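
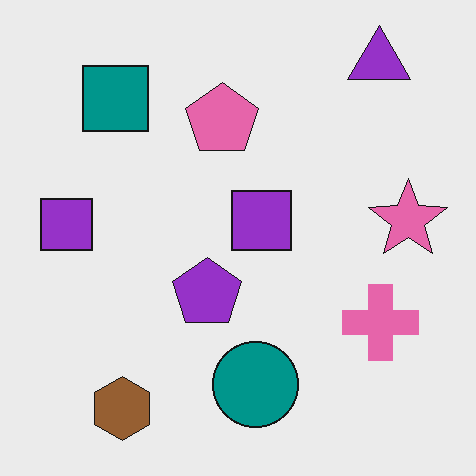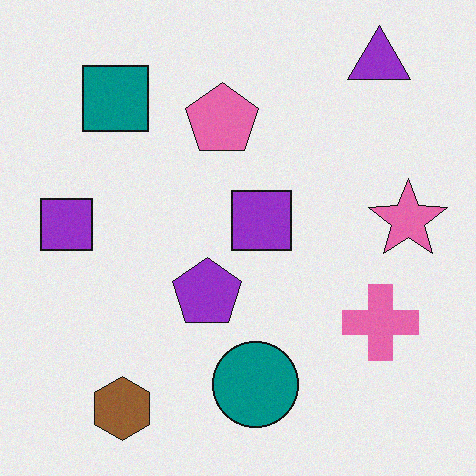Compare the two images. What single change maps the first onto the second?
It was degraded with a light layer of grain.

Random speckle covers the whole image, including the flat background.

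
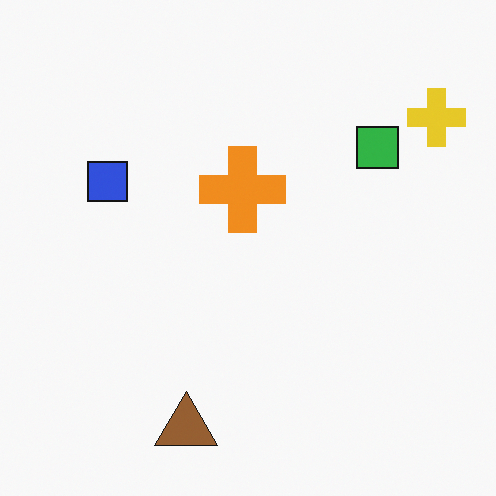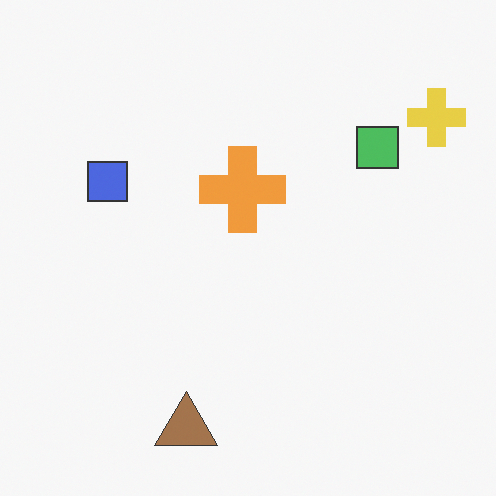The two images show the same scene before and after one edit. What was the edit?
The image was given slightly reduced contrast.

Tones are pushed toward mid-grey across the whole image — a global contrast change.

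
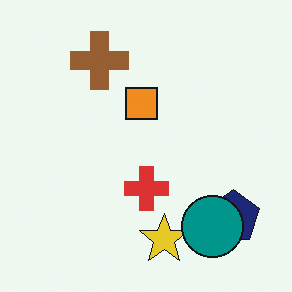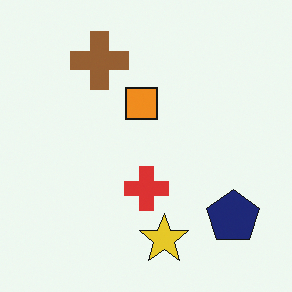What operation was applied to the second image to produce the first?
Overlaid with an additional teal circle.

A teal circle appears in the first image that is absent from the second.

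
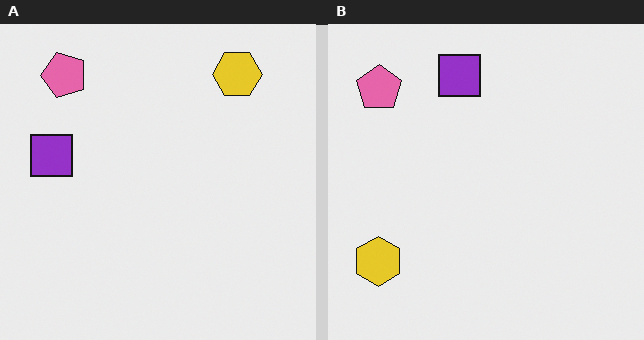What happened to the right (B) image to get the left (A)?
The image was transposed (reflected across the top-left ↔ bottom-right diagonal).

Shapes have swapped their row and column positions — what was in the top-right is now in the bottom-left — a diagonal reflection.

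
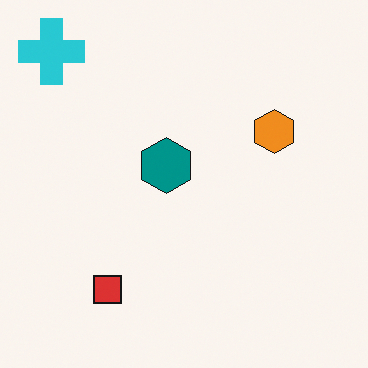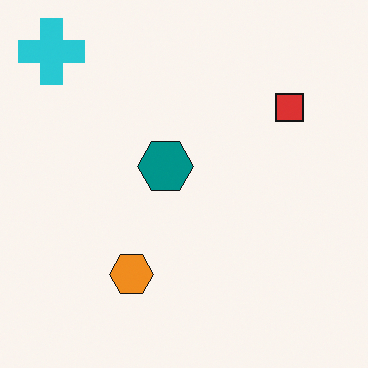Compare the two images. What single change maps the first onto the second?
It was transposed (reflected across the top-left ↔ bottom-right diagonal).

Shapes have swapped their row and column positions — what was in the top-right is now in the bottom-left — a diagonal reflection.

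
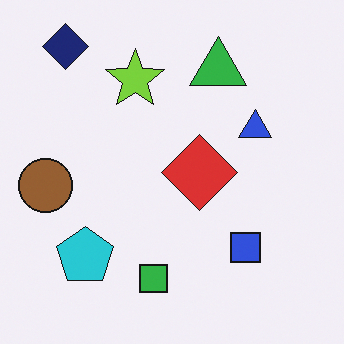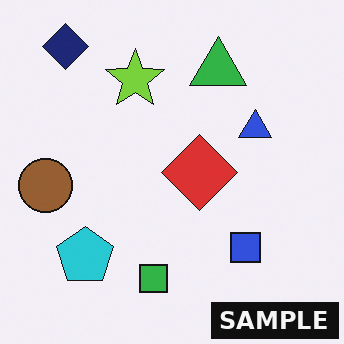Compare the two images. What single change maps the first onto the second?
Watermarked with the text "SAMPLE" in the lower-right corner.

A dark label reading "SAMPLE" appears in the lower-right corner.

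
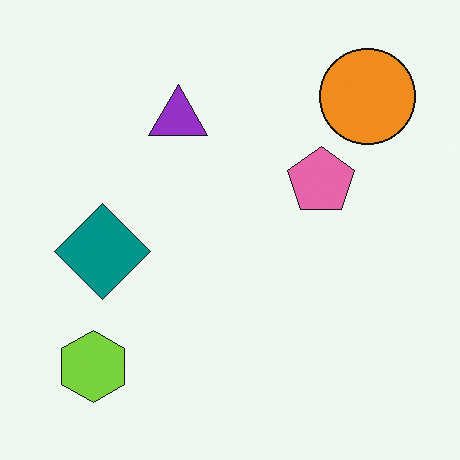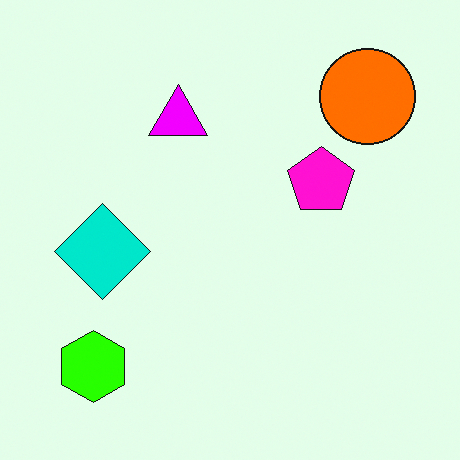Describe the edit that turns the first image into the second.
It was made much more vivid (saturation change).

All colors are more vivid — a global saturation change.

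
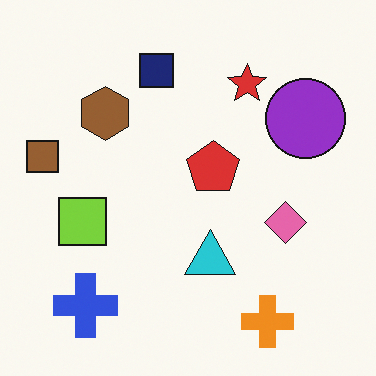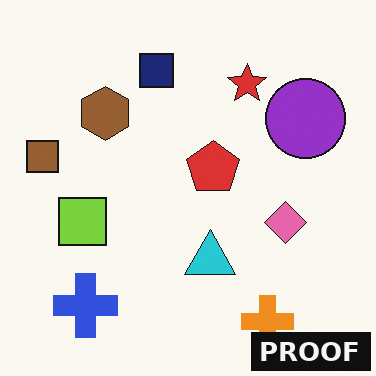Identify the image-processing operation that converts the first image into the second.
The image was watermarked with the text "PROOF" in the lower-right corner.

A dark label reading "PROOF" appears in the lower-right corner.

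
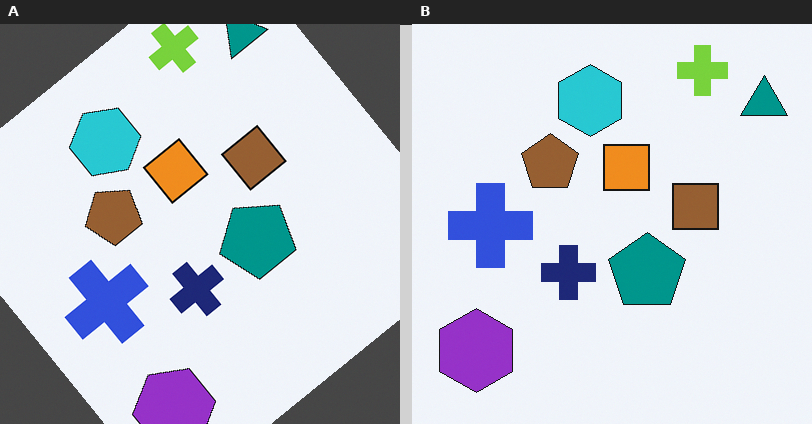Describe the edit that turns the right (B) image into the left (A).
The image was rotated counter-clockwise by a large amount — several tens of degrees.

Every shape is tilted by the same angle and the image corners show triangular fill wedges — a whole-image rotation by a non-right angle.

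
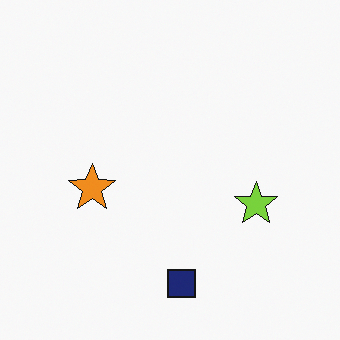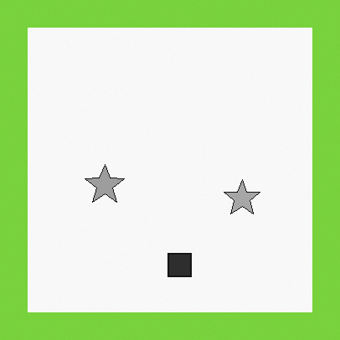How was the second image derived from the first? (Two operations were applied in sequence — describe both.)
The image was converted to grayscale, then framed with a lime border.

All color is removed — every shape is now a shade of grey. A solid lime frame runs around the edge of the second image, with the content slightly shrunk inside it.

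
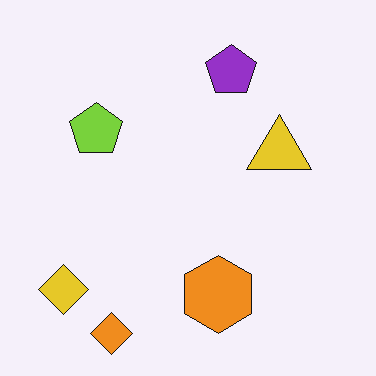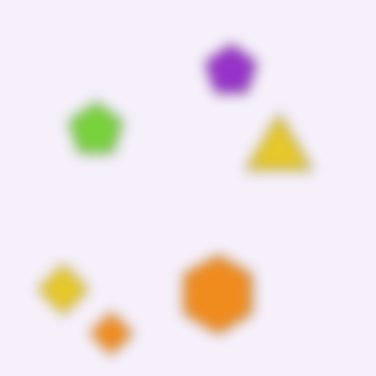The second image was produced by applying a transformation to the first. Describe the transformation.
The second image is the first strongly gaussian-blurred.

Shape edges and outlines are uniformly softened across the whole image.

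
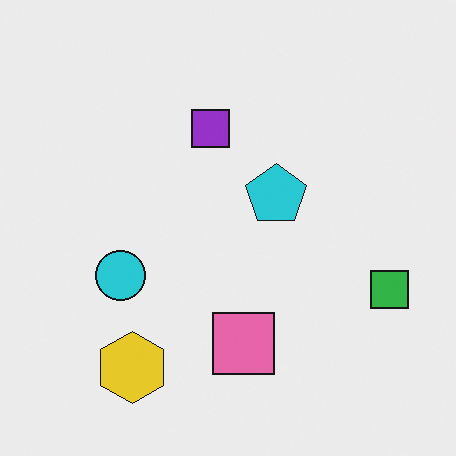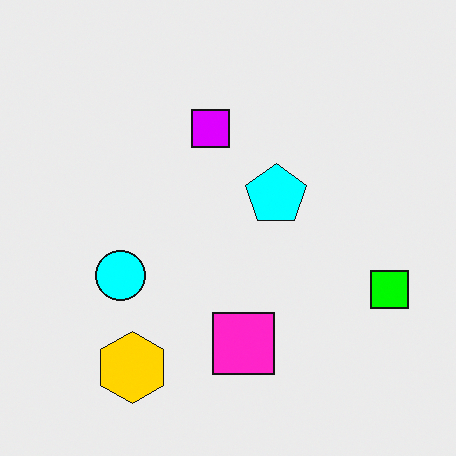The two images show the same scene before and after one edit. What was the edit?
The image was heavily oversaturated.

All colors are more vivid — a global saturation change.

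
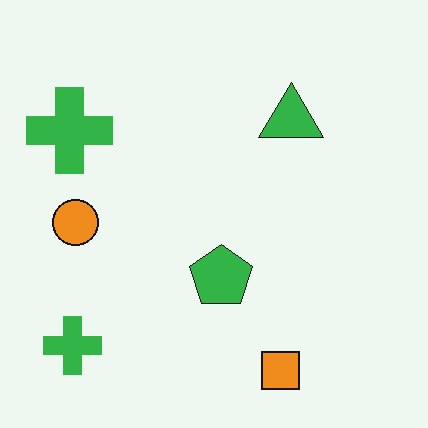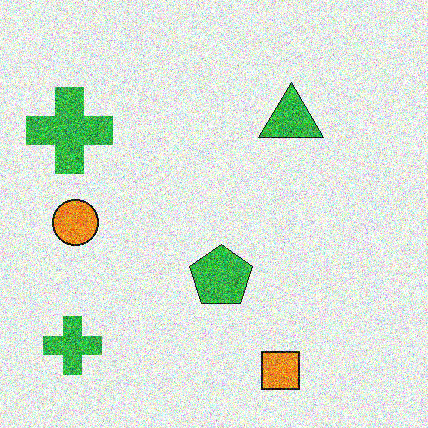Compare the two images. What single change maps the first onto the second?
This is the original image degraded with strong gaussian noise.

Random speckle covers the whole image, including the flat background.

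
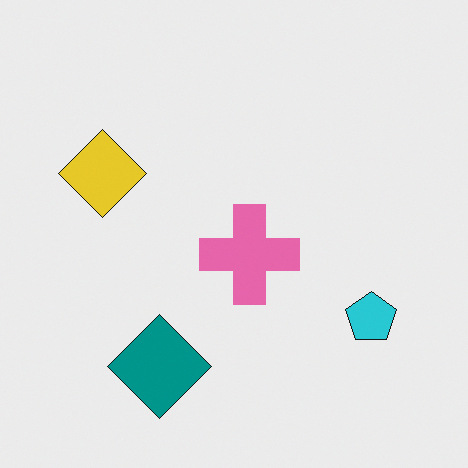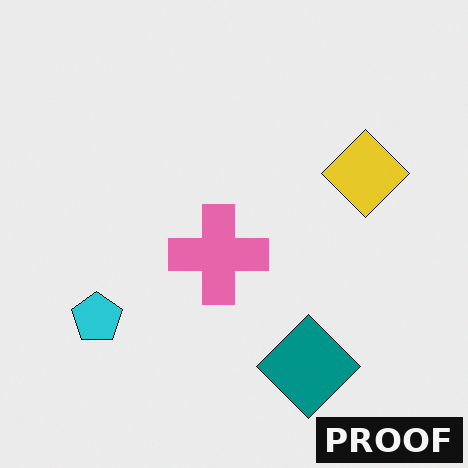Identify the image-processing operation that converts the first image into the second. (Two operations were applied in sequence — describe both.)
The transformation is: flipped horizontally (left ↔ right), then watermarked with the text "PROOF" in the lower-right corner.

The cyan pentagon is in the bottom-right of the first image and the bottom-left of the second — shapes on opposite sides of the vertical midline have swapped in a mirror flip. A dark label reading "PROOF" appears in the lower-right corner.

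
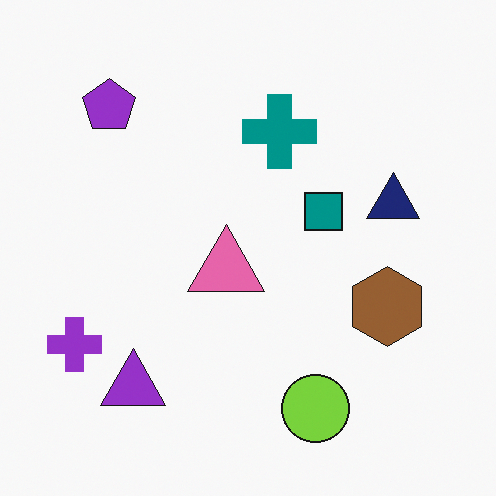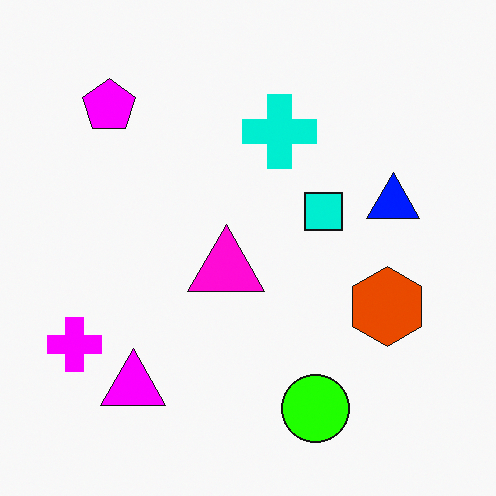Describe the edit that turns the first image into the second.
It was heavily oversaturated.

All colors are more vivid — a global saturation change.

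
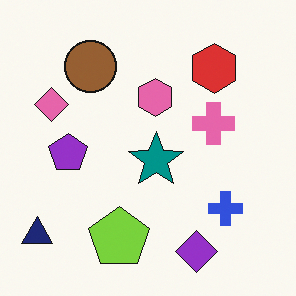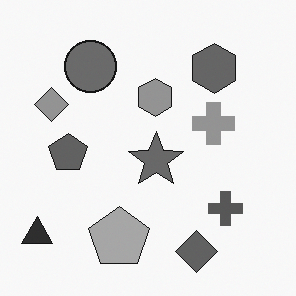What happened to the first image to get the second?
The transformation is: converted to grayscale.

All color is removed — every shape is now a shade of grey.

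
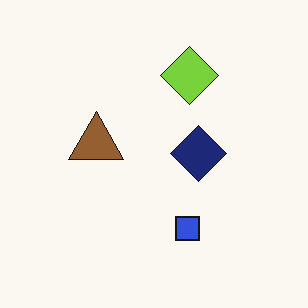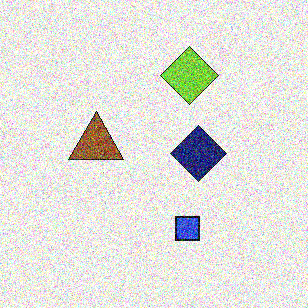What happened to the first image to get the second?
Degraded with a thick layer of grain.

Random speckle covers the whole image, including the flat background.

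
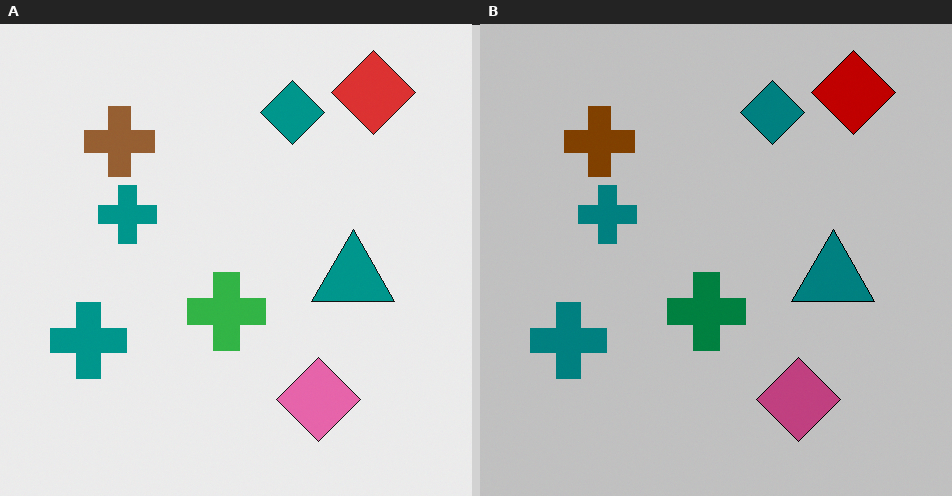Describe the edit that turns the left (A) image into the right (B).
The right (B) image is the left (A) aggressively posterized.

Each flat color has snapped to a coarser quantized level — most visibly, the near-white background has dropped to a flat grey.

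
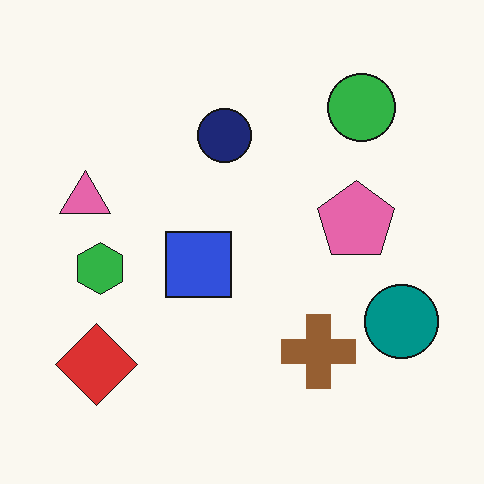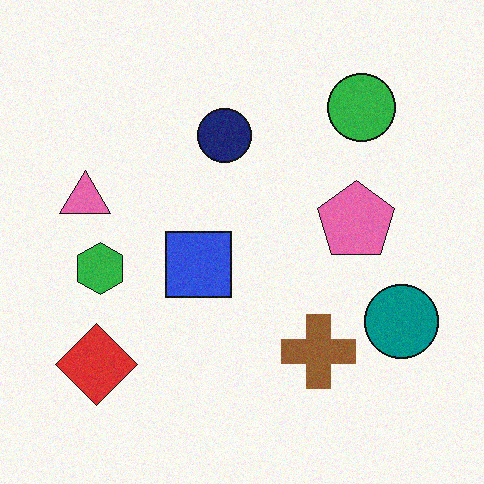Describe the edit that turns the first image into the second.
The transformation is: degraded with a light layer of grain.

Random speckle covers the whole image, including the flat background.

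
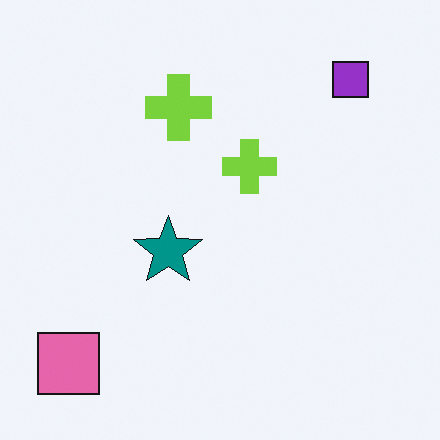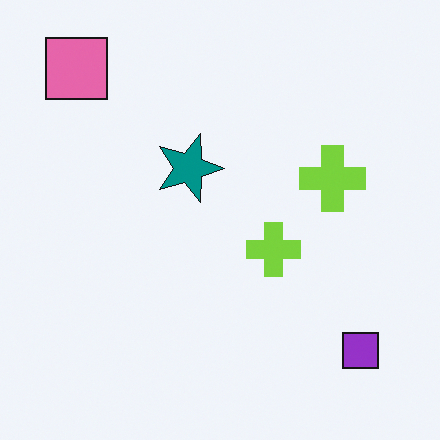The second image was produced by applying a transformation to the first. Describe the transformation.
The transformation is: rotated 90° clockwise.

The pink square sits in the bottom-left of the first image and the top-left of the second — consistent with a whole-image 90° clockwise rotation.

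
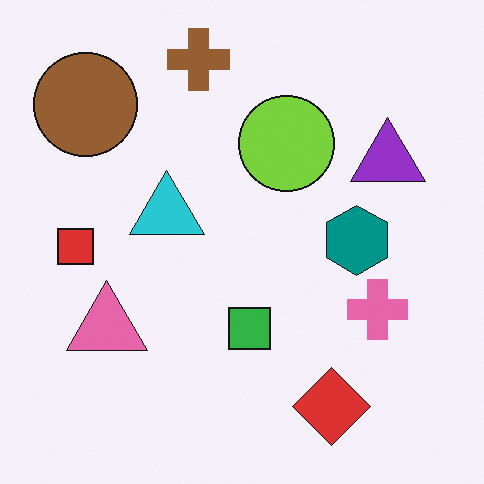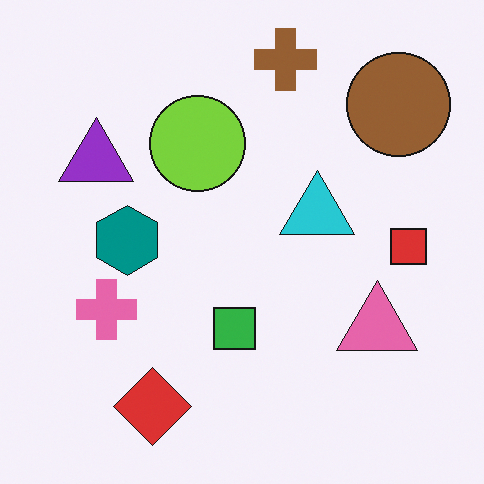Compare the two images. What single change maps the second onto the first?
The transformation is: flipped horizontally (left ↔ right).

The red square is in the right of the second image and the left of the first — shapes on opposite sides of the vertical midline have swapped in a mirror flip.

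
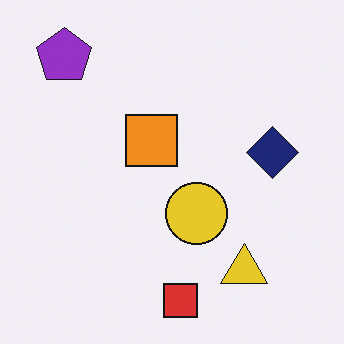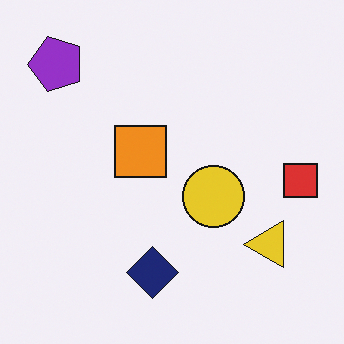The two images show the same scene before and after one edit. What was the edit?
The image was transposed (reflected across the top-left ↔ bottom-right diagonal).

Shapes have swapped their row and column positions — what was in the top-right is now in the bottom-left — a diagonal reflection.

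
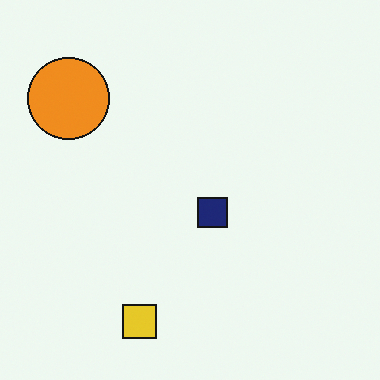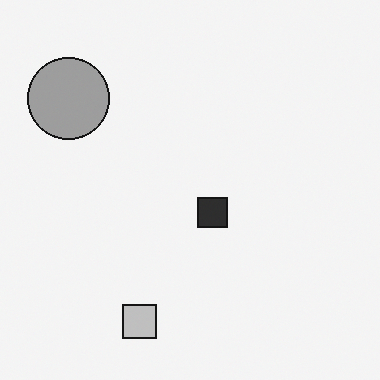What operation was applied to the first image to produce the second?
The image was converted to grayscale.

All color is removed — every shape is now a shade of grey.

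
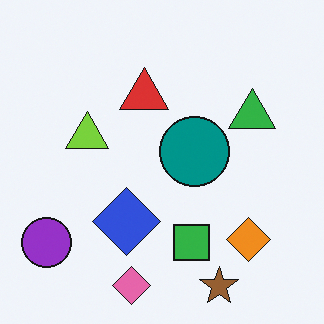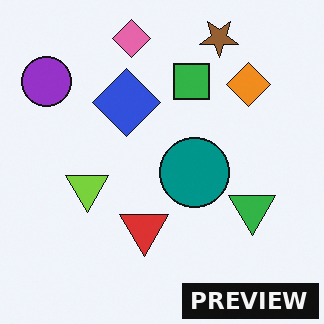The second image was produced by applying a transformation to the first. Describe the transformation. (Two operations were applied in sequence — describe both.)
Flipped vertically (top ↔ bottom), then watermarked with the text "PREVIEW" in the lower-right corner.

The brown star is in the bottom-right of the first image and the top-right of the second — shapes on opposite sides of the horizontal midline have swapped in a mirror flip. A dark label reading "PREVIEW" appears in the lower-right corner.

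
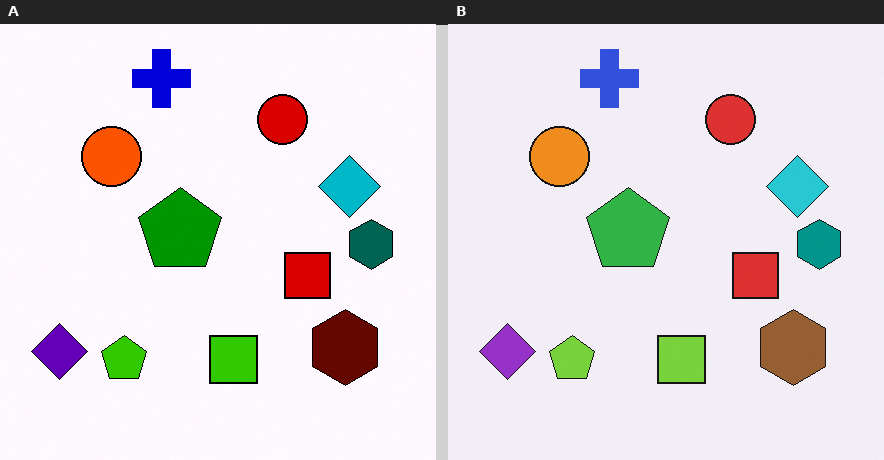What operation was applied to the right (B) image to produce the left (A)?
It was given much higher contrast.

Tones are pushed away from mid-grey across the whole image — a global contrast change.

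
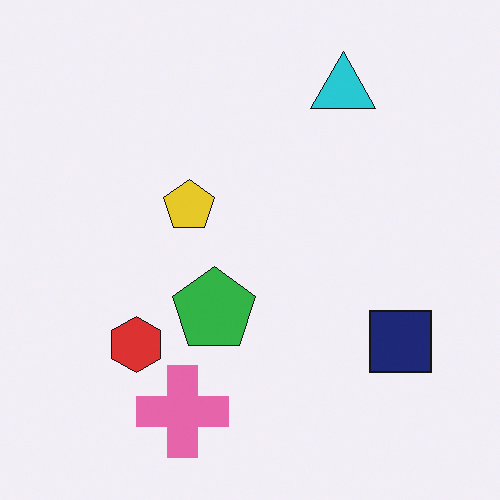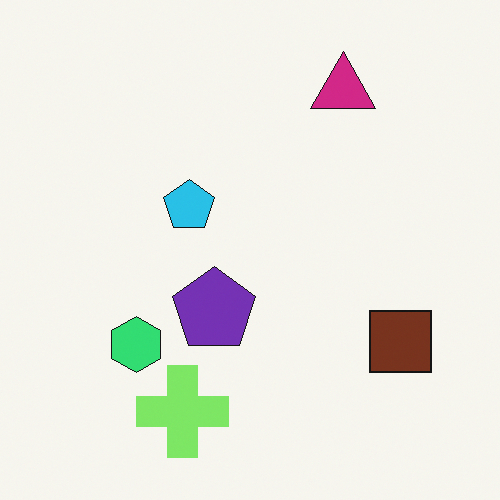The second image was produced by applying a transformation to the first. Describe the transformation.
The second image is the first hue-shifted by a moderate amount.

Every shape's color has rotated by the same amount around the hue wheel — a uniform hue shift.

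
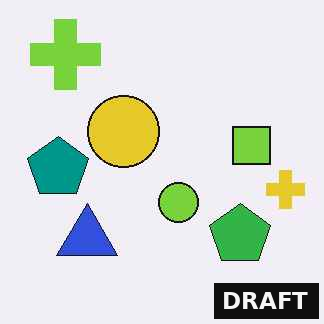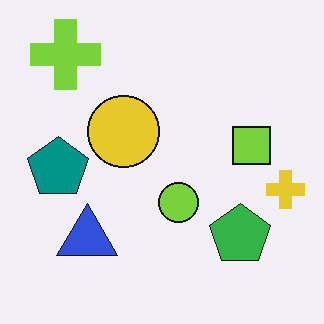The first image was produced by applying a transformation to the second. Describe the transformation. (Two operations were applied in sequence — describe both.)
The first image is the second given moderate JPEG compression, then watermarked with the text "DRAFT" in the lower-right corner.

Blocky 8×8 compression artifacts appear around shape edges and the flat background shows ringing — characteristic JPEG degradation. A dark label reading "DRAFT" appears in the lower-right corner.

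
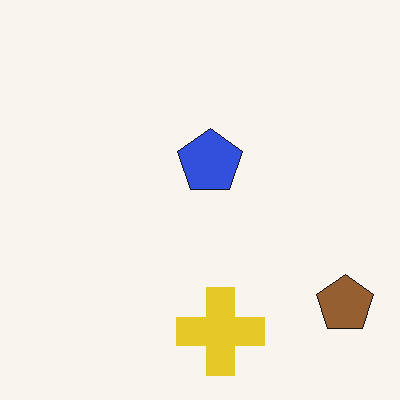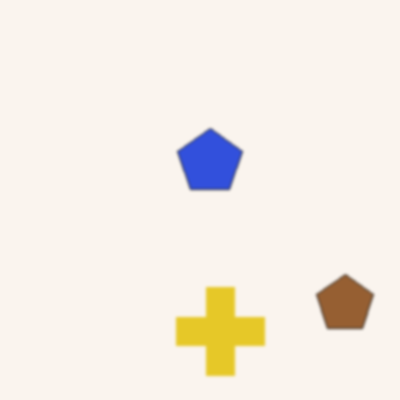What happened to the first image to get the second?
This is the original image given a subtle gaussian blur.

Shape edges and outlines are uniformly softened across the whole image.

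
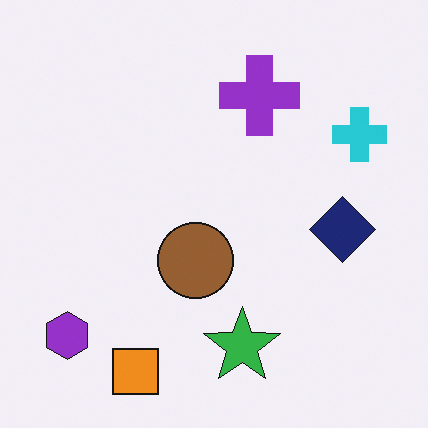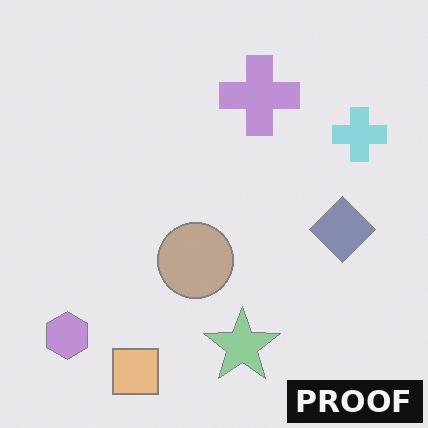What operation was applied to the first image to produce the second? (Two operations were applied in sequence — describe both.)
The transformation is: washed out (contrast reduced), then watermarked with the text "PROOF" in the lower-right corner.

Tones are pushed toward mid-grey across the whole image — a global contrast change. A dark label reading "PROOF" appears in the lower-right corner.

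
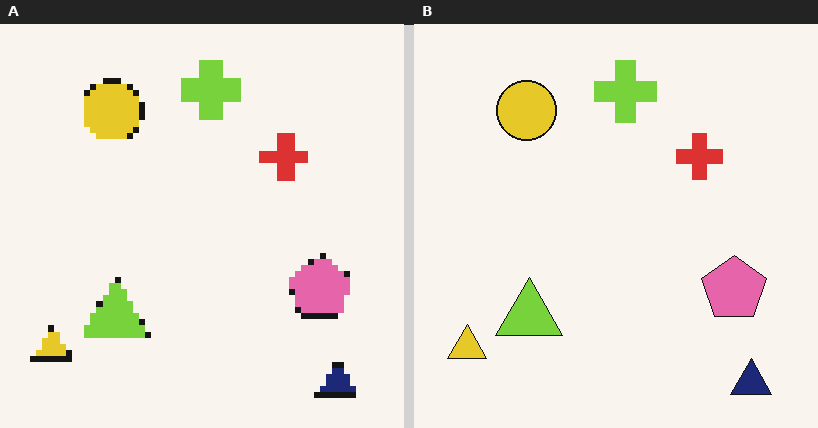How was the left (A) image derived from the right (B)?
It was moderately pixelated.

Shapes are reduced to large square blocks; fine edges and outlines are lost — a downscale-then-upscale (mosaic) effect.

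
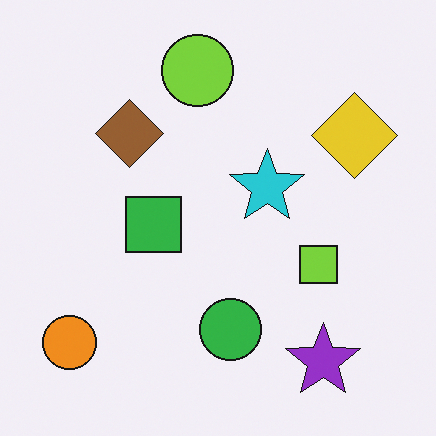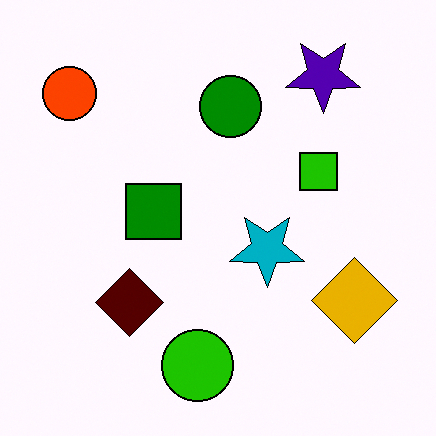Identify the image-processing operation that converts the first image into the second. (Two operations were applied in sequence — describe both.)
This is the original image given much higher contrast, then flipped vertically (top ↔ bottom).

Tones are pushed away from mid-grey across the whole image — a global contrast change. The lime circle is in the top of the first image and the bottom of the second — shapes on opposite sides of the horizontal midline have swapped in a mirror flip.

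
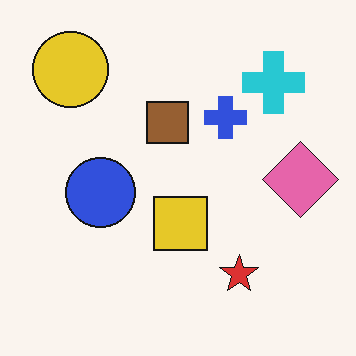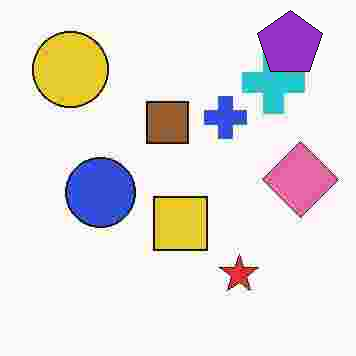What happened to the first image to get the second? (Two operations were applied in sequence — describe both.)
This is the original image degraded with heavy JPEG compression, then overlaid with an additional purple pentagon.

Blocky 8×8 compression artifacts appear around shape edges and the flat background shows ringing — characteristic JPEG degradation. A purple pentagon appears in the second image that is absent from the first.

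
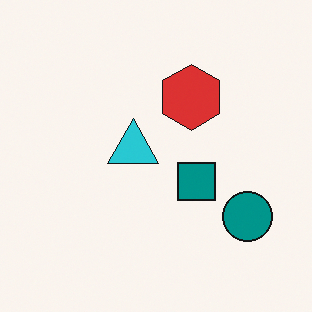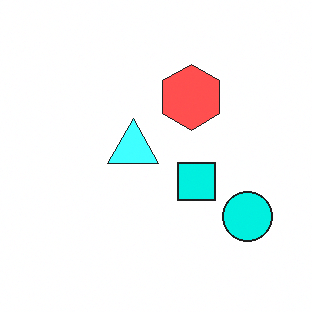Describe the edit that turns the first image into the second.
The image was noticeably brightened.

Every pixel — background and shapes alike — is uniformly brightened.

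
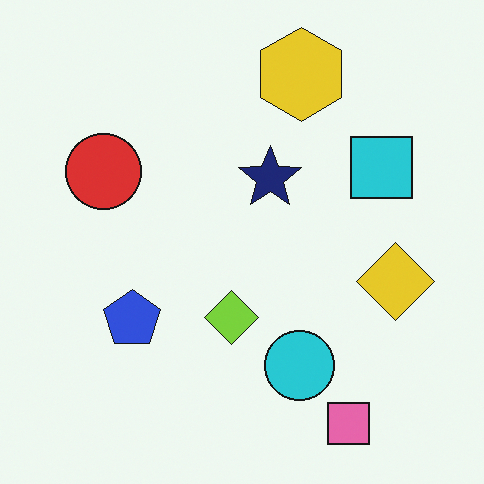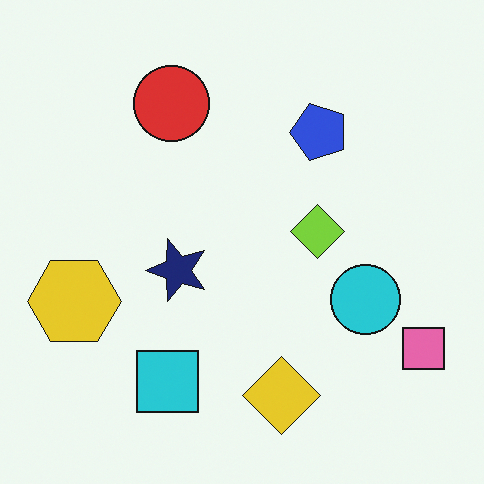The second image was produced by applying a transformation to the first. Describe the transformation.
Transposed (reflected across the top-left ↔ bottom-right diagonal).

Shapes have swapped their row and column positions — what was in the top-right is now in the bottom-left — a diagonal reflection.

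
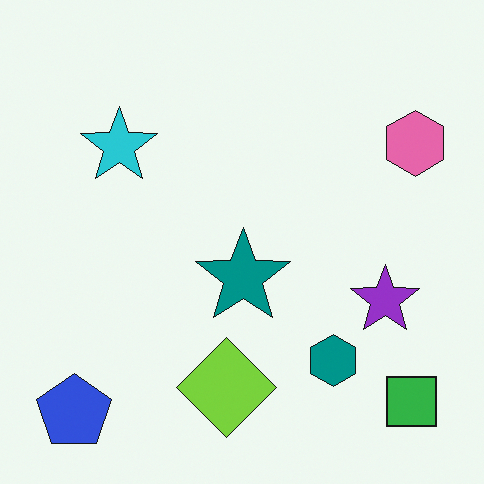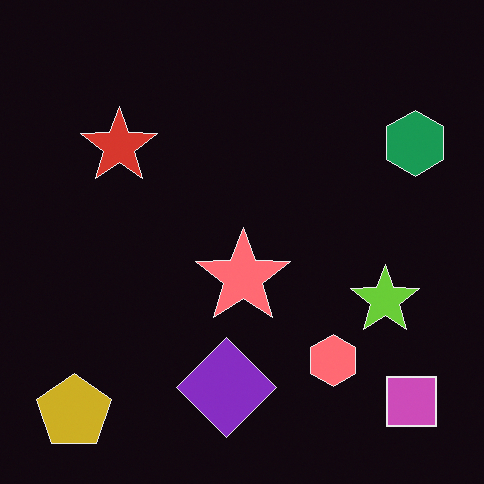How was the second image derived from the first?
The second image is the first color-inverted (negative).

The light background has become dark and every shape's color is its complement — a photographic negative.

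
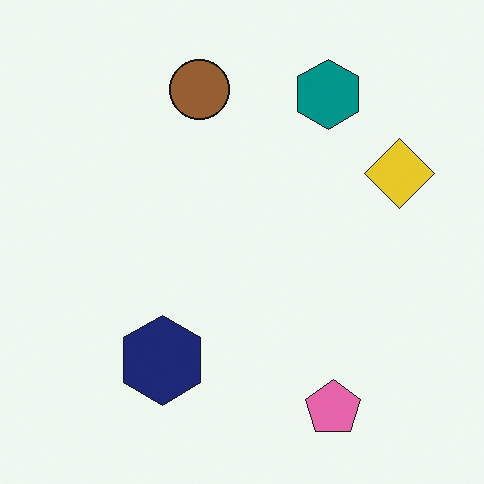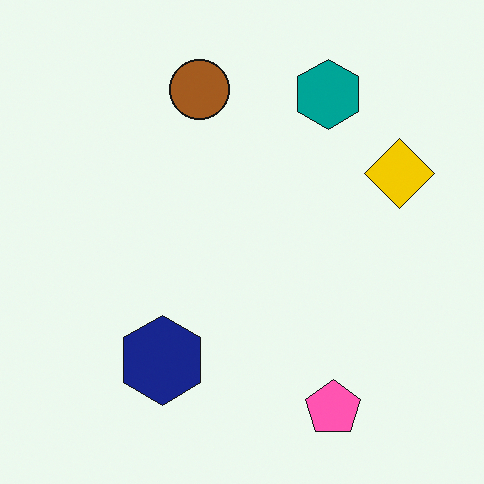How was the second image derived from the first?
The transformation is: slightly oversaturated.

All colors are more vivid — a global saturation change.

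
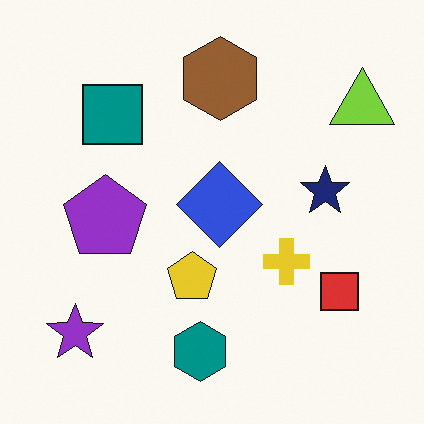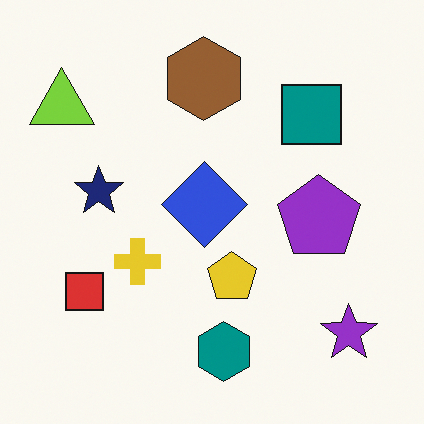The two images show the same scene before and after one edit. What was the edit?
The second image is the first flipped horizontally (left ↔ right).

The lime triangle is in the top-right of the first image and the top-left of the second — shapes on opposite sides of the vertical midline have swapped in a mirror flip.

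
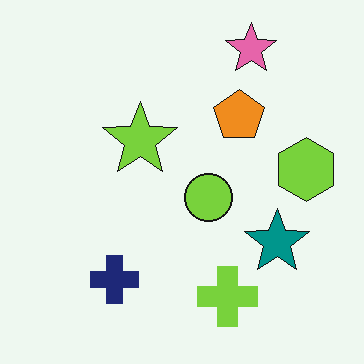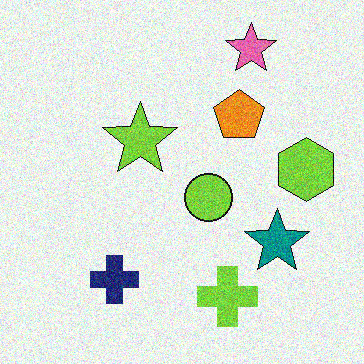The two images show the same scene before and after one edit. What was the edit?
The transformation is: degraded with visible gaussian noise.

Random speckle covers the whole image, including the flat background.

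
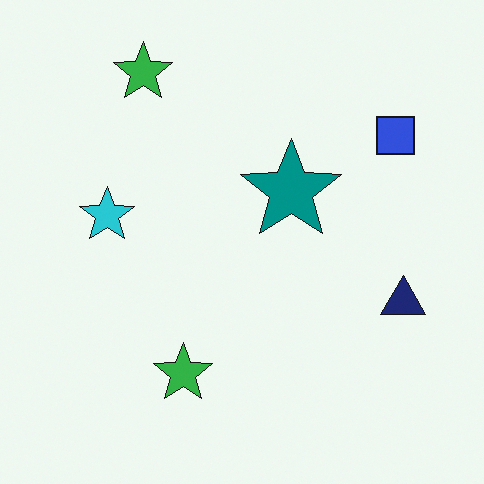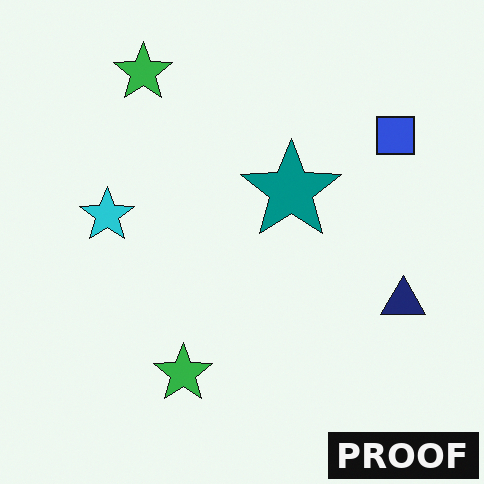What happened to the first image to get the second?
It was watermarked with the text "PROOF" in the lower-right corner.

A dark label reading "PROOF" appears in the lower-right corner.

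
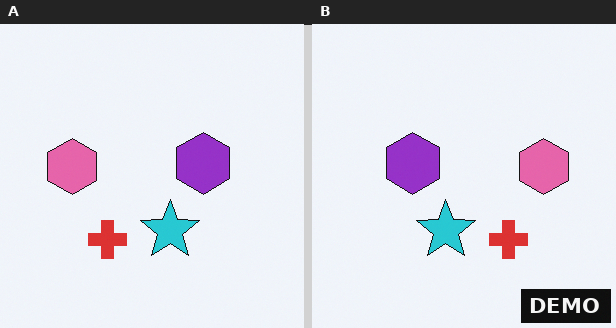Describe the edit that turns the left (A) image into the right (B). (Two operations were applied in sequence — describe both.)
This is the original image flipped horizontally (left ↔ right), then watermarked with the text "DEMO" in the lower-right corner.

The pink hexagon is in the left of the left (A) image and the right of the right (B) — shapes on opposite sides of the vertical midline have swapped in a mirror flip. A dark label reading "DEMO" appears in the lower-right corner.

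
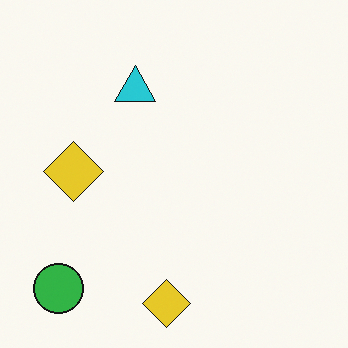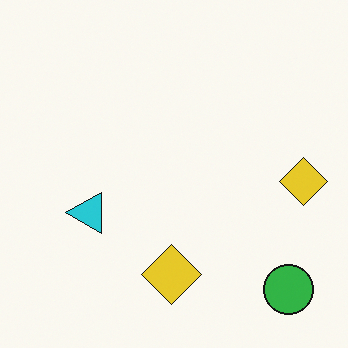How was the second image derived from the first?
It was rotated 90° counter-clockwise.

The green circle sits in the bottom-left of the first image and the bottom-right of the second — consistent with a whole-image 90° counter-clockwise rotation.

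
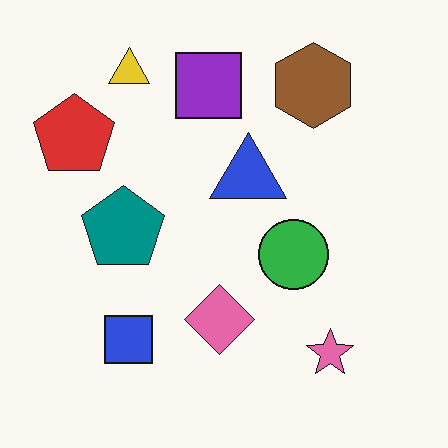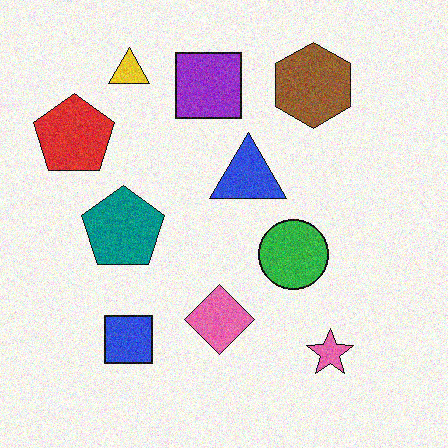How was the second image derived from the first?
The second image is the first degraded with visible gaussian noise.

Random speckle covers the whole image, including the flat background.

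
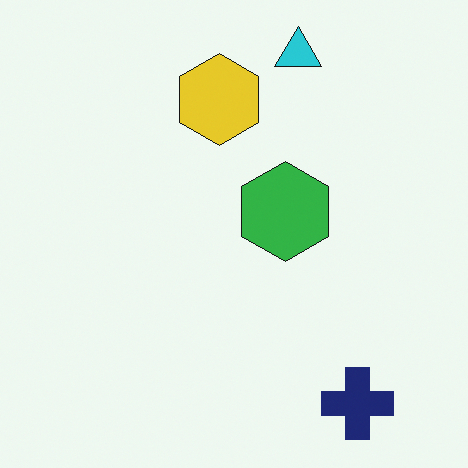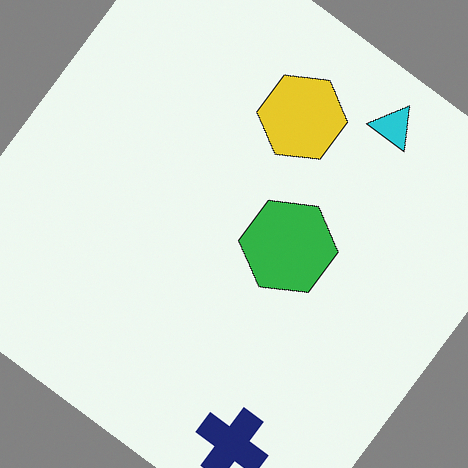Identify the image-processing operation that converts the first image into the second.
It was rotated clockwise by a large amount — several tens of degrees.

Every shape is tilted by the same angle and the image corners show triangular fill wedges — a whole-image rotation by a non-right angle.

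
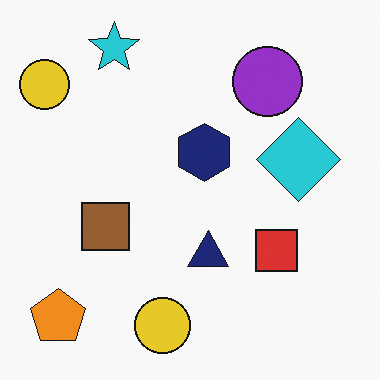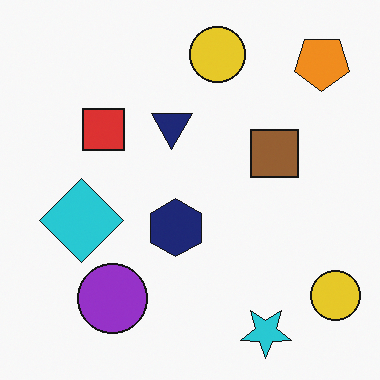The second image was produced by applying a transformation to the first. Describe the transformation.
The image was rotated 180°.

The orange pentagon sits in the bottom-left of the first image and the top-right of the second — consistent with a whole-image 180° rotation.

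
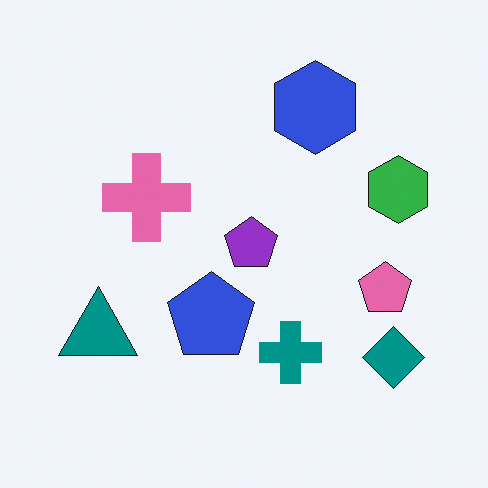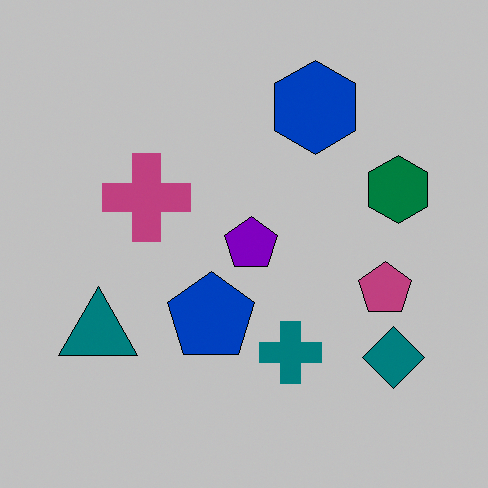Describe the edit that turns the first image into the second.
The image was heavily posterized to just a handful of flat colors.

Each flat color has snapped to a coarser quantized level — most visibly, the near-white background has dropped to a flat grey.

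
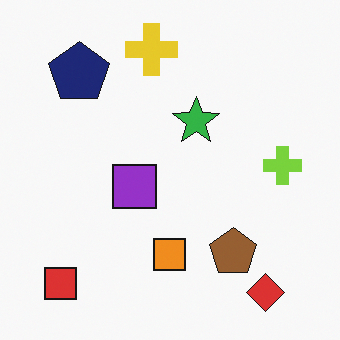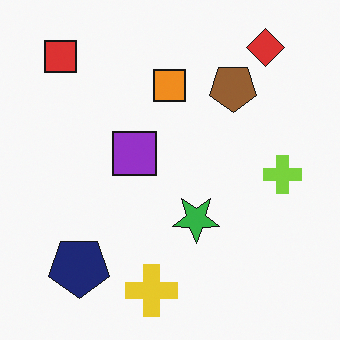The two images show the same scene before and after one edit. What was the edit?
The second image is the first flipped vertically (top ↔ bottom).

The red diamond is in the bottom-right of the first image and the top-right of the second — shapes on opposite sides of the horizontal midline have swapped in a mirror flip.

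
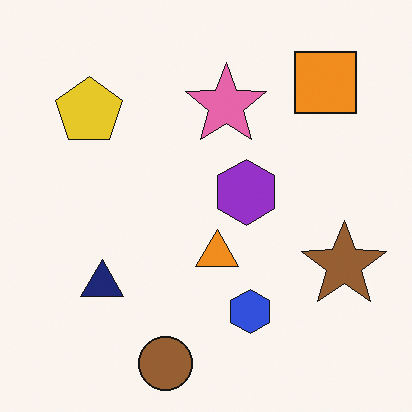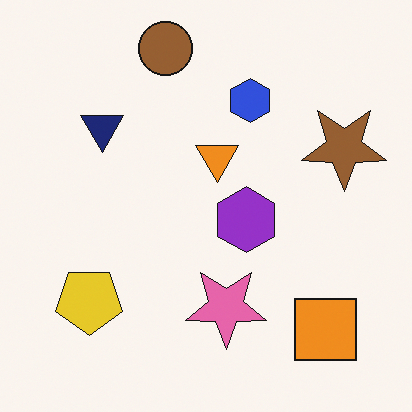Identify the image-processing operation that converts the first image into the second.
This is the original image flipped vertically (top ↔ bottom).

The brown circle is in the bottom of the first image and the top of the second — shapes on opposite sides of the horizontal midline have swapped in a mirror flip.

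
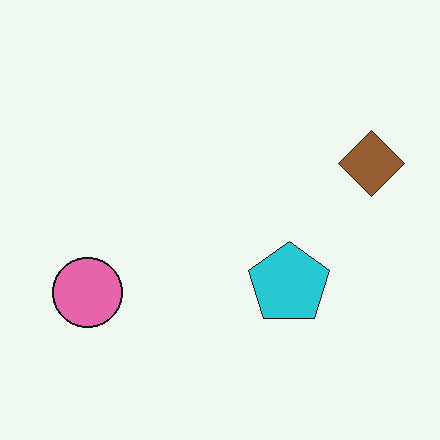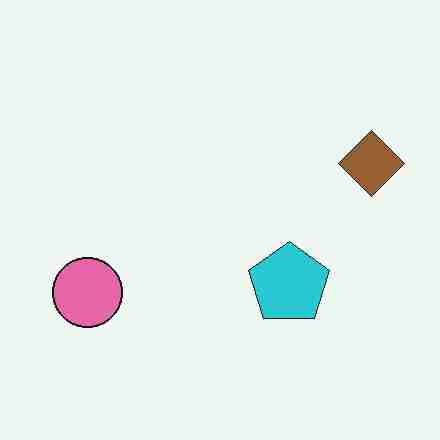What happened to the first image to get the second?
This is the original image degraded with heavy JPEG compression.

Blocky 8×8 compression artifacts appear around shape edges and the flat background shows ringing — characteristic JPEG degradation.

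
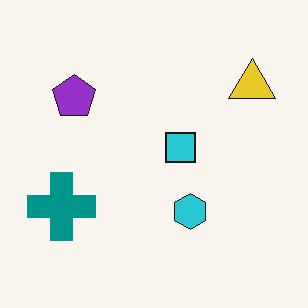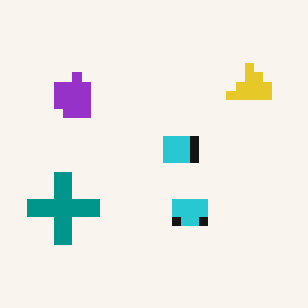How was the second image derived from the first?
Heavily pixelated into large blocks.

Shapes are reduced to large square blocks; fine edges and outlines are lost — a downscale-then-upscale (mosaic) effect.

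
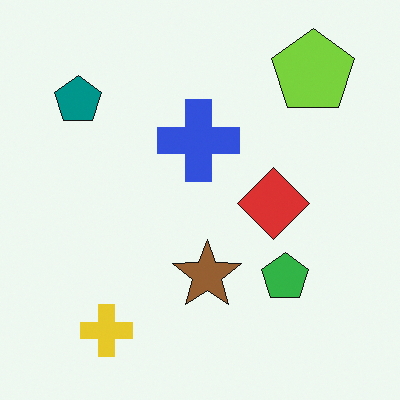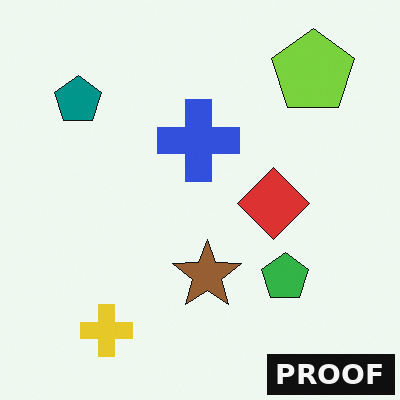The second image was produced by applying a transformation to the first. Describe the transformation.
The second image is the first watermarked with the text "PROOF" in the lower-right corner.

A dark label reading "PROOF" appears in the lower-right corner.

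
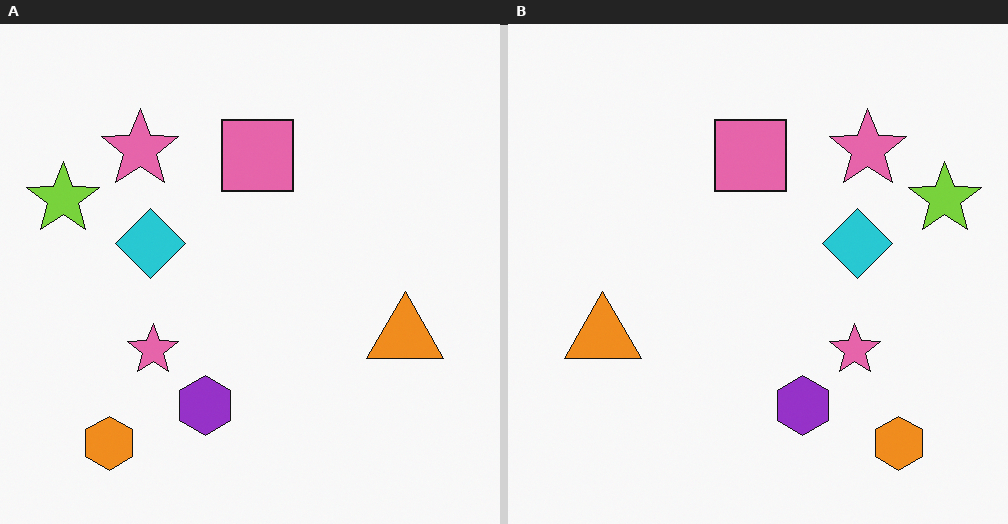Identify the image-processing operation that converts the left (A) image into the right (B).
The right (B) image is the left (A) flipped horizontally (left ↔ right).

The lime star is in the left of the left (A) image and the right of the right (B) — shapes on opposite sides of the vertical midline have swapped in a mirror flip.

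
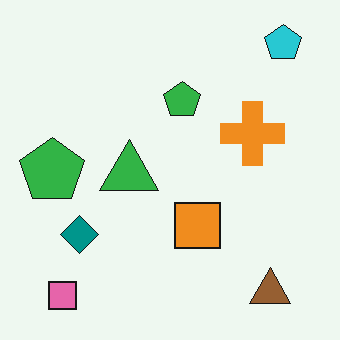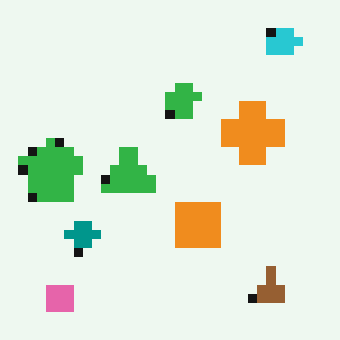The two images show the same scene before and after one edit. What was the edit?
The image was heavily pixelated into large blocks.

Shapes are reduced to large square blocks; fine edges and outlines are lost — a downscale-then-upscale (mosaic) effect.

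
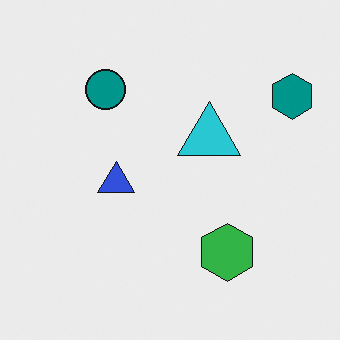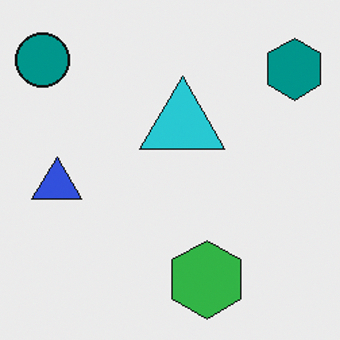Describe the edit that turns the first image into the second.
The second image is the first cropped slightly and scaled back up.

The visible shapes are larger and the field of view is narrower; shapes near the original edges may be partly or wholly outside the frame — a crop-and-rescale.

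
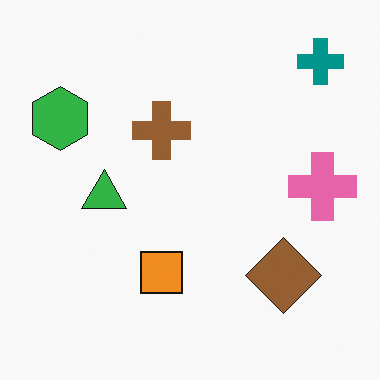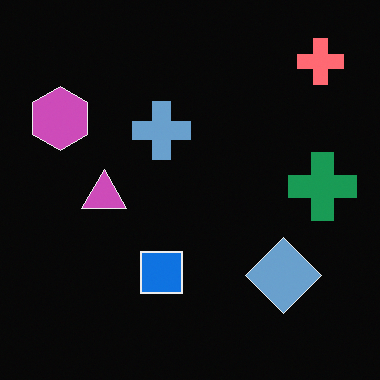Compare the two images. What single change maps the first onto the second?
It was color-inverted (negative).

The light background has become dark and every shape's color is its complement — a photographic negative.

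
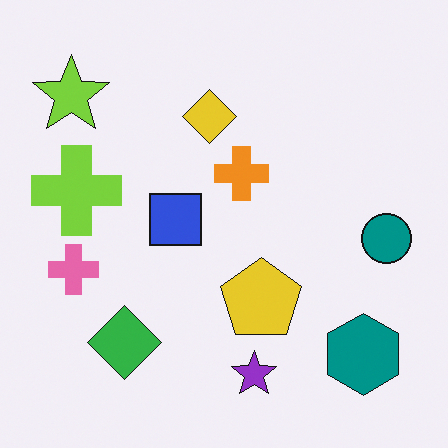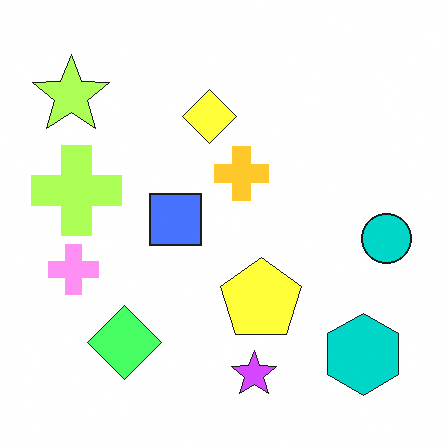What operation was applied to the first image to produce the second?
The transformation is: substantially brightened.

Every pixel — background and shapes alike — is uniformly brightened.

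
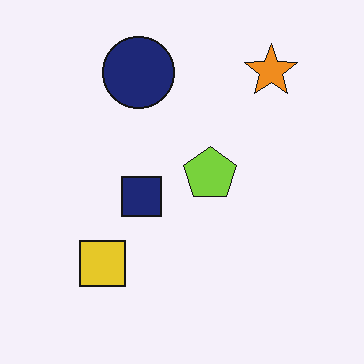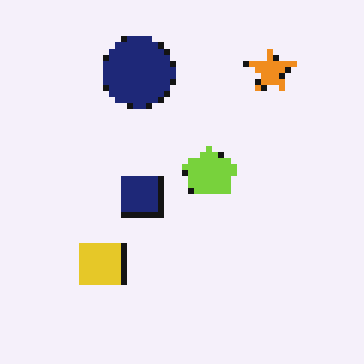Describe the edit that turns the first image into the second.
This is the original image pixelated into visible square blocks.

Shapes are reduced to large square blocks; fine edges and outlines are lost — a downscale-then-upscale (mosaic) effect.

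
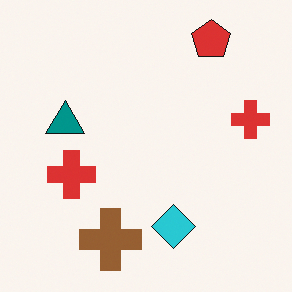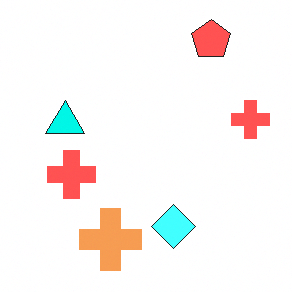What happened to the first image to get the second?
The image was noticeably brightened.

Every pixel — background and shapes alike — is uniformly brightened.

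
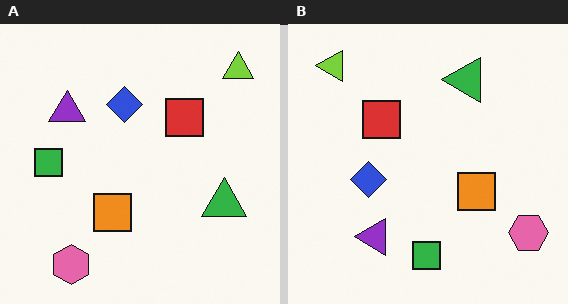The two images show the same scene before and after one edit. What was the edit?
It was rotated 90° counter-clockwise.

The lime triangle sits in the top-right of the left (A) image and the top-left of the right (B) — consistent with a whole-image 90° counter-clockwise rotation.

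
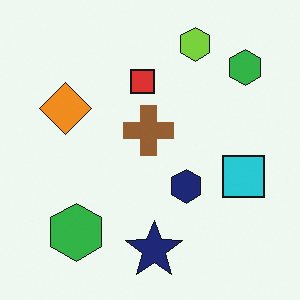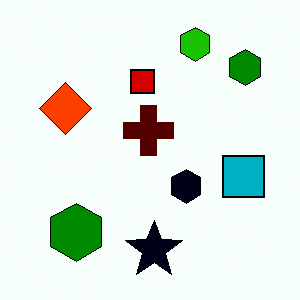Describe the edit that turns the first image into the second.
Given much higher contrast.

Tones are pushed away from mid-grey across the whole image — a global contrast change.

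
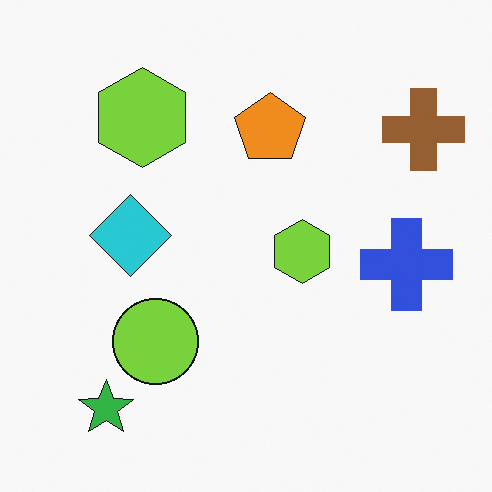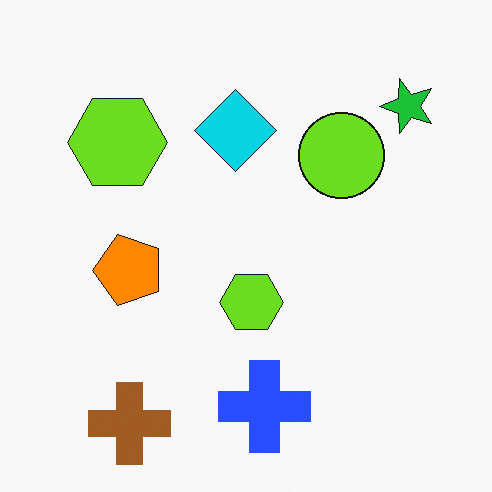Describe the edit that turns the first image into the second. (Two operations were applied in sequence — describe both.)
The transformation is: transposed (reflected across the top-left ↔ bottom-right diagonal), then slightly oversaturated.

Shapes have swapped their row and column positions — what was in the top-right is now in the bottom-left — a diagonal reflection. All colors are more vivid — a global saturation change.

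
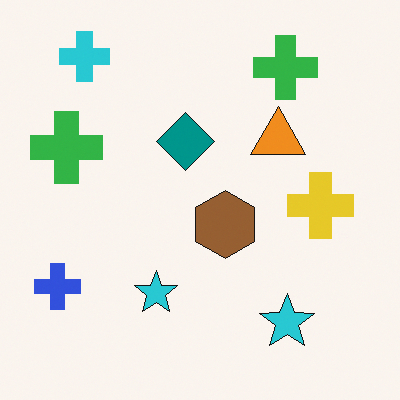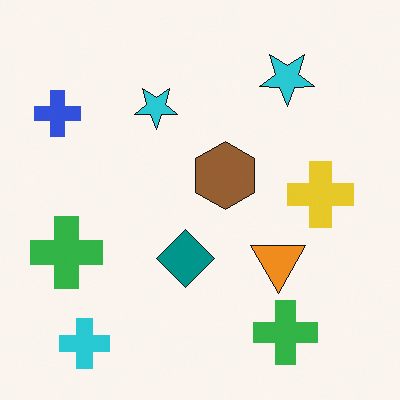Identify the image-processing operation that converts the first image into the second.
The image was flipped vertically (top ↔ bottom).

The cyan cross is in the top-left of the first image and the bottom-left of the second — shapes on opposite sides of the horizontal midline have swapped in a mirror flip.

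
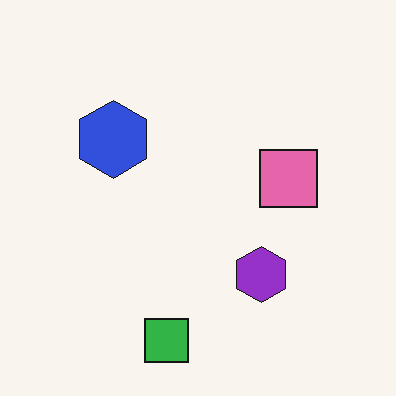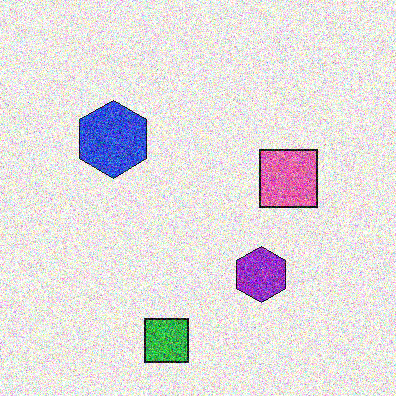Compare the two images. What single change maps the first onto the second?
Degraded with heavy additive noise.

Random speckle covers the whole image, including the flat background.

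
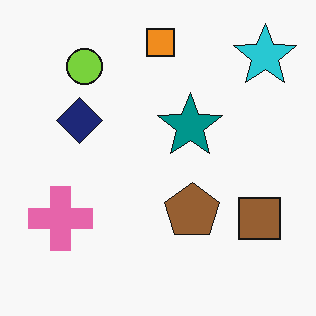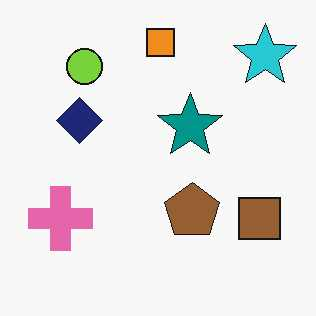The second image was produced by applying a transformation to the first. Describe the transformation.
The second image is the first given moderate JPEG compression.

Blocky 8×8 compression artifacts appear around shape edges and the flat background shows ringing — characteristic JPEG degradation.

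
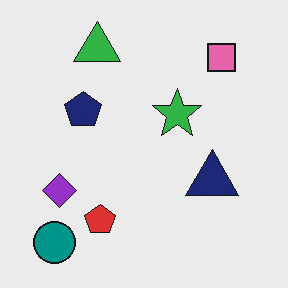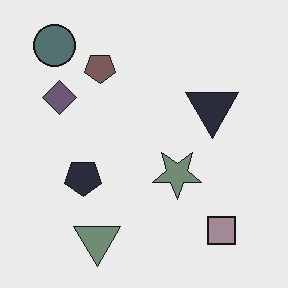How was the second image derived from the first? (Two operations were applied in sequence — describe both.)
Heavily desaturated, then flipped vertically (top ↔ bottom).

All colors are more muted and greyish — a global saturation change. The teal circle is in the bottom-left of the first image and the top-left of the second — shapes on opposite sides of the horizontal midline have swapped in a mirror flip.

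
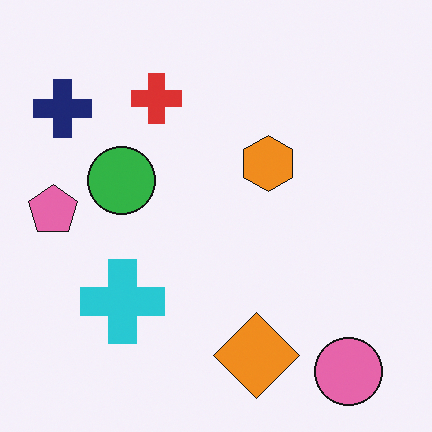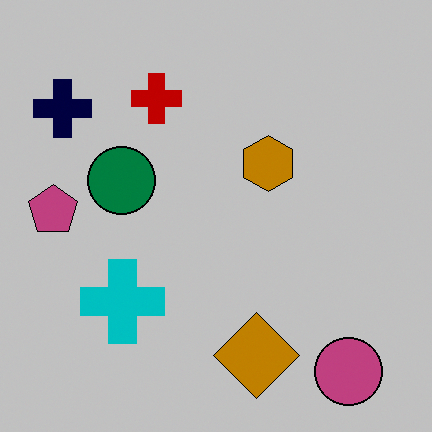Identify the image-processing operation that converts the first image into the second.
It was aggressively posterized.

Each flat color has snapped to a coarser quantized level — most visibly, the near-white background has dropped to a flat grey.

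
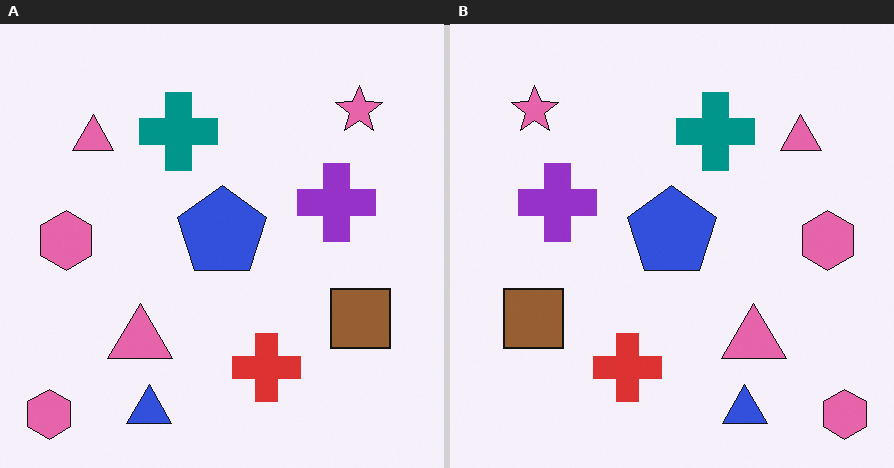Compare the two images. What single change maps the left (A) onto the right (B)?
The transformation is: flipped horizontally (left ↔ right).

The brown square is in the right of the left (A) image and the left of the right (B) — shapes on opposite sides of the vertical midline have swapped in a mirror flip.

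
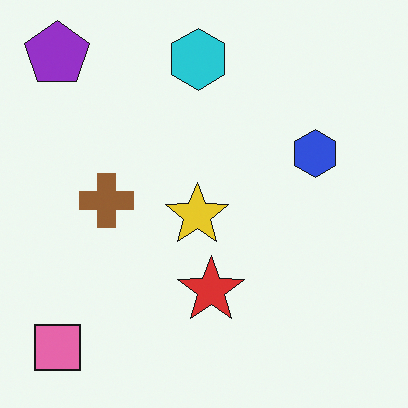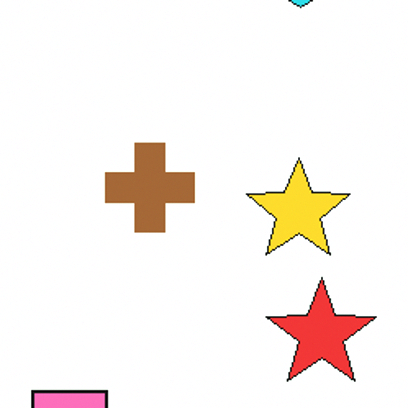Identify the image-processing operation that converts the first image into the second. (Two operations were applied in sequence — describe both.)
The second image is the first cropped to a noticeably smaller region and rescaled, then slightly brightened.

The visible shapes are larger and the field of view is narrower; shapes near the original edges may be partly or wholly outside the frame — a crop-and-rescale. Every pixel — background and shapes alike — is uniformly brightened.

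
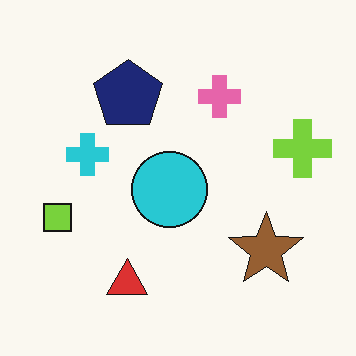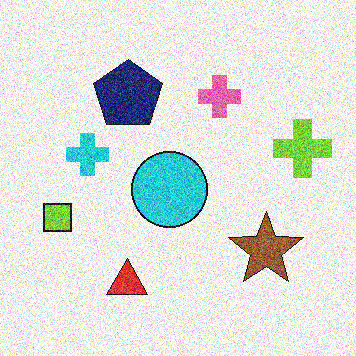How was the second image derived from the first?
Degraded with a thick layer of grain.

Random speckle covers the whole image, including the flat background.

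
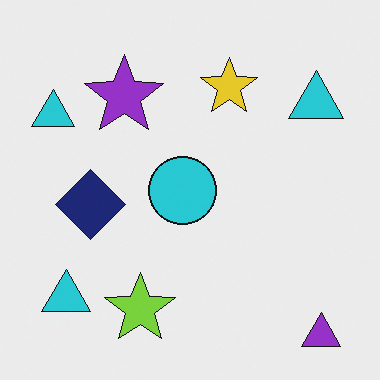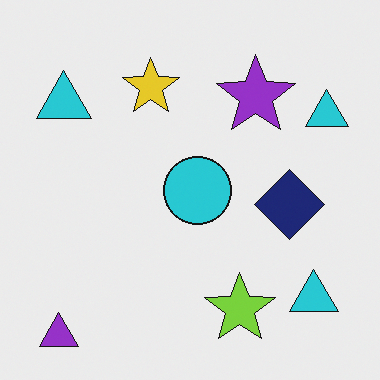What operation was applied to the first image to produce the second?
The transformation is: flipped horizontally (left ↔ right).

The purple triangle is in the bottom-right of the first image and the bottom-left of the second — shapes on opposite sides of the vertical midline have swapped in a mirror flip.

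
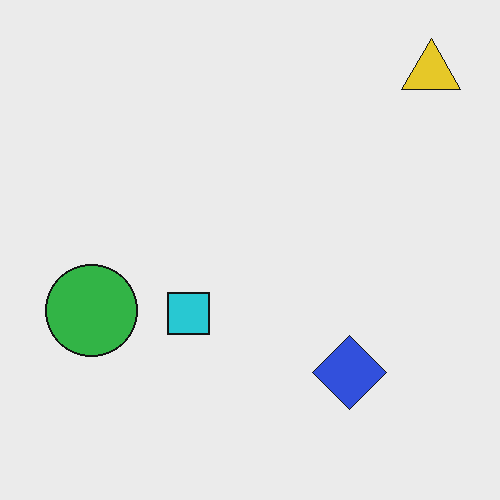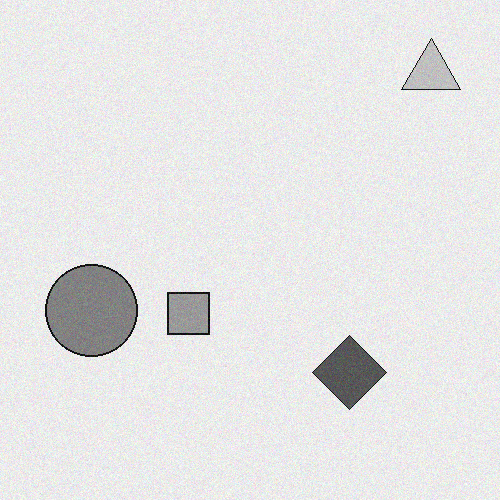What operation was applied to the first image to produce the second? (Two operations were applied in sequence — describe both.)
It was converted to grayscale, then degraded with subtle gaussian noise.

All color is removed — every shape is now a shade of grey. Random speckle covers the whole image, including the flat background.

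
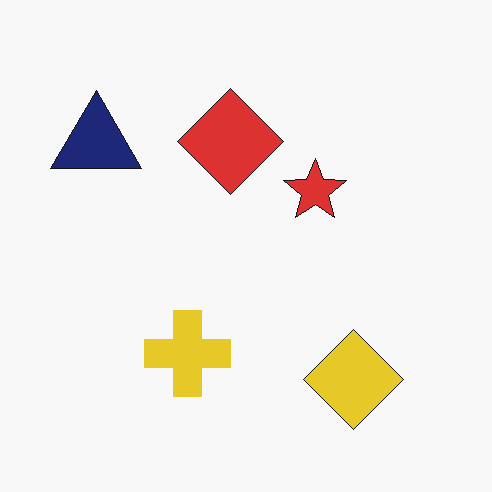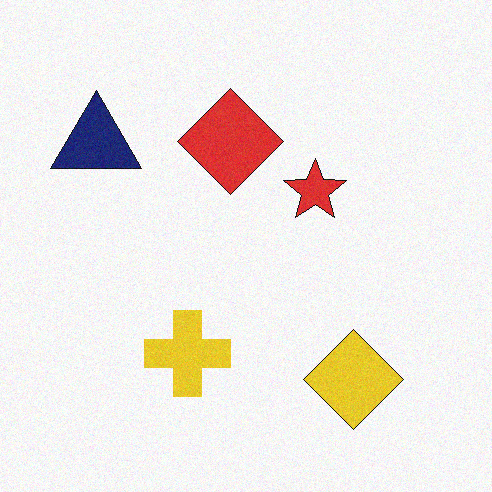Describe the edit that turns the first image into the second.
The transformation is: degraded with a light layer of grain.

Random speckle covers the whole image, including the flat background.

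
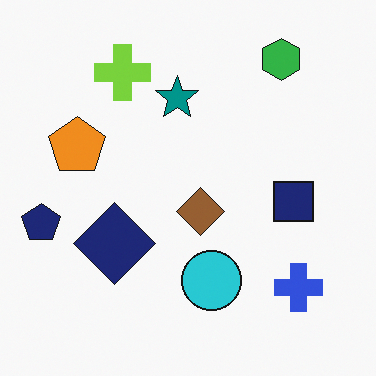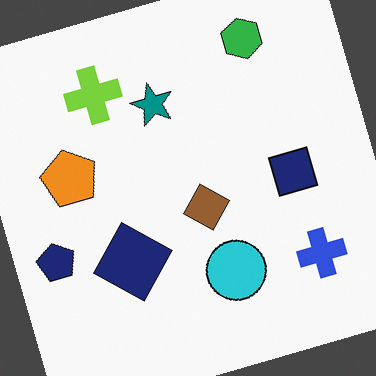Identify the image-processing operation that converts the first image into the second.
It was rotated counter-clockwise by a clearly visible amount.

Every shape is tilted by the same angle and the image corners show triangular fill wedges — a whole-image rotation by a non-right angle.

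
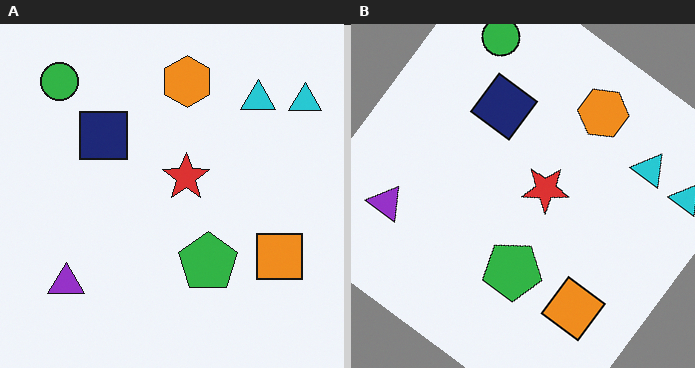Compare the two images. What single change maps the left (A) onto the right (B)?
The image was rotated clockwise by a large amount — several tens of degrees.

Every shape is tilted by the same angle and the image corners show triangular fill wedges — a whole-image rotation by a non-right angle.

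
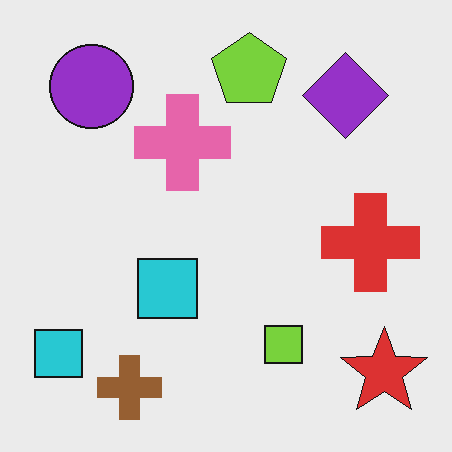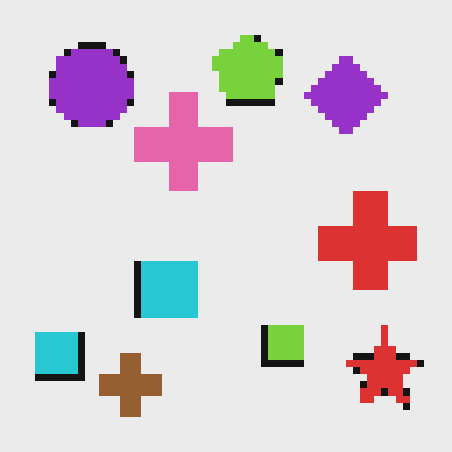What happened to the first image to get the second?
Pixelated into visible square blocks.

Shapes are reduced to large square blocks; fine edges and outlines are lost — a downscale-then-upscale (mosaic) effect.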